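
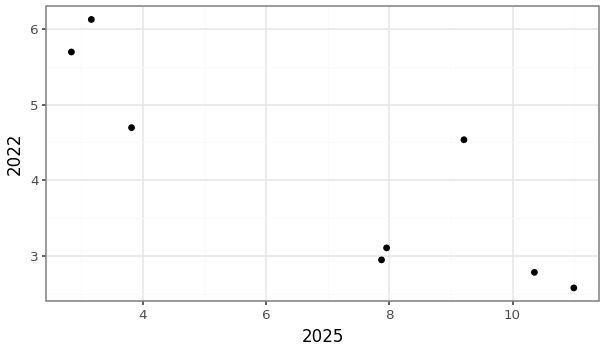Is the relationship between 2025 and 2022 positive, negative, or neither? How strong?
negative, strong

Points are negatively correlated; strong (|r| ≈ 0.9).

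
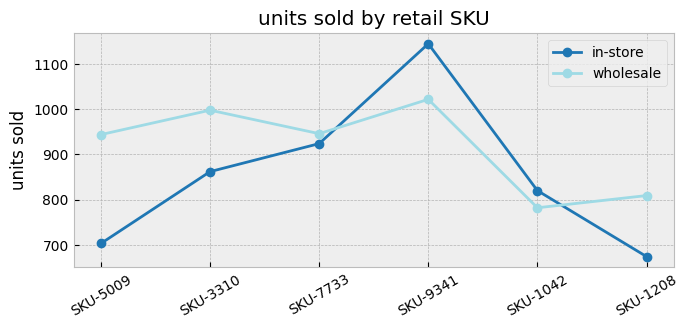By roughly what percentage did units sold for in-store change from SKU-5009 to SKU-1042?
SKU-5009 ≈ 700, SKU-1042 ≈ 800; (800 − 700) / 700 ≈ +14.3%.

≈ +14.3%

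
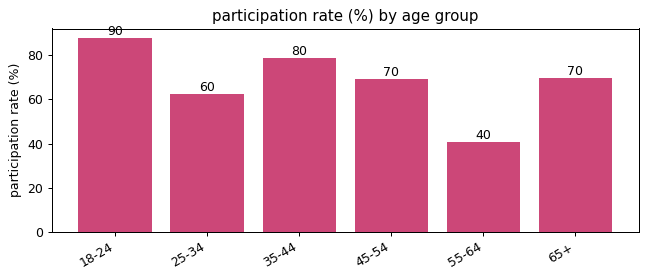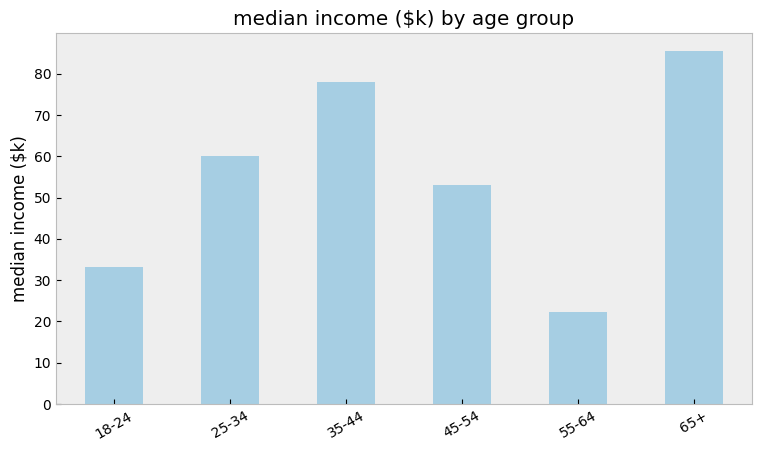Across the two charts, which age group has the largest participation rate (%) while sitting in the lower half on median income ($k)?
18-24

Chart 2 median median income ($k) ≈ 60; below-median age groups: 18-24, 45-54, 55-64. Among those, 18-24 has the highest participation rate (%) (≈ 90).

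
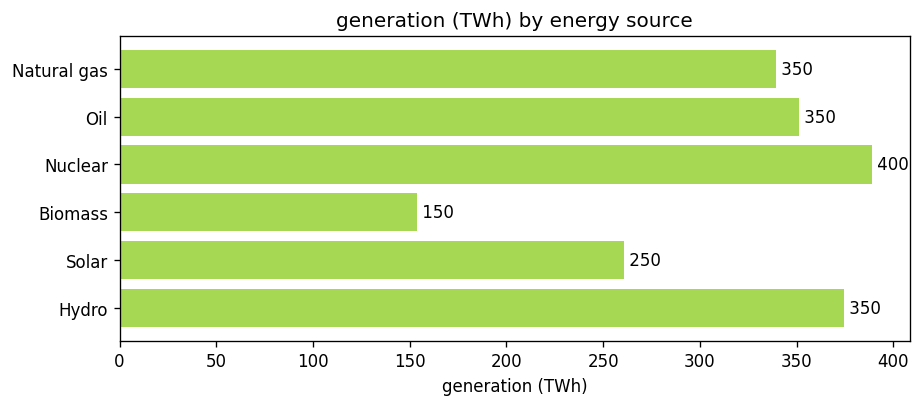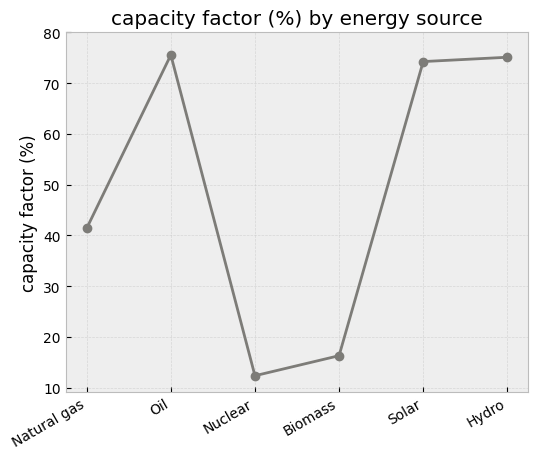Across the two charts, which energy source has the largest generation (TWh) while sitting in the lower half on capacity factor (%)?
Nuclear

Chart 2 median capacity factor (%) ≈ 60; below-median energy sources: Natural gas, Nuclear, Biomass. Among those, Nuclear has the highest generation (TWh) (≈ 400).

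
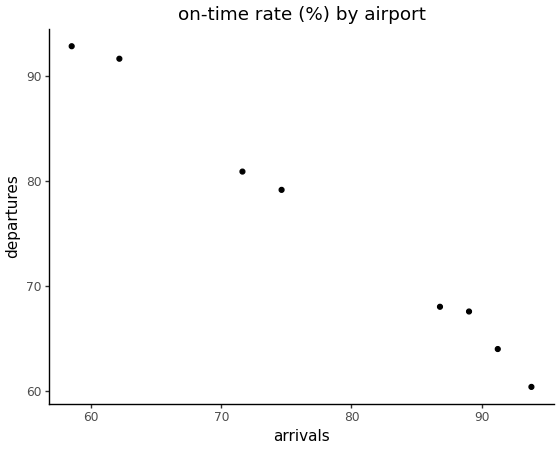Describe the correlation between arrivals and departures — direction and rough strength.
negative, strong

Points are negatively correlated; strong (|r| ≈ 1.0).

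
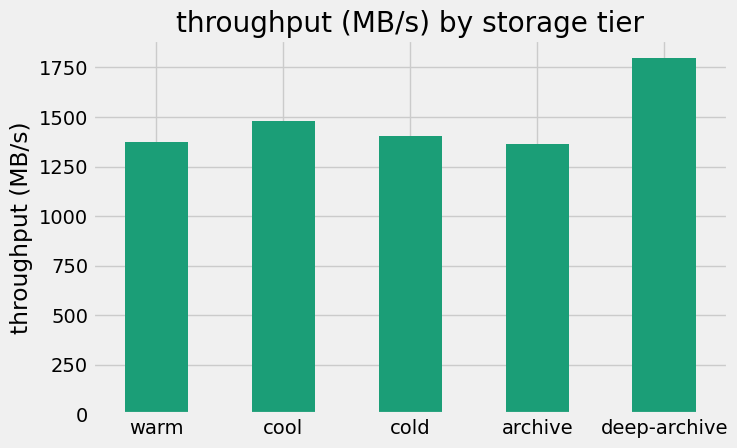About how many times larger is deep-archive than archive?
≈ 1.29×

deep-archive ≈ 1800, archive ≈ 1400; 1800/1400 ≈ 1.29.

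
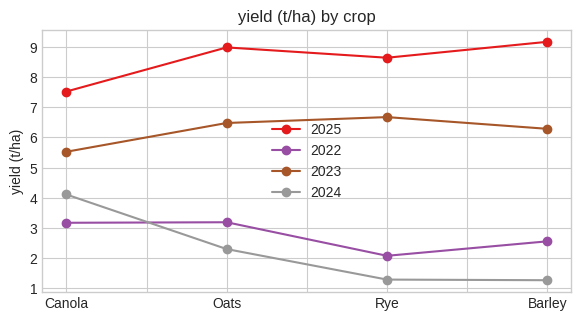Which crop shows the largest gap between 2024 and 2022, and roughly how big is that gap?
Barley, ≈ 2 t/ha

Barley: 2024 ≈ 1, 2022 ≈ 3 → gap ≈ 2. Next-largest (Canola) is only ≈ 1.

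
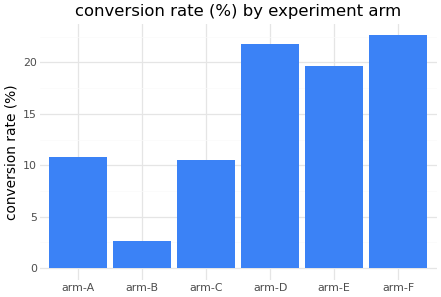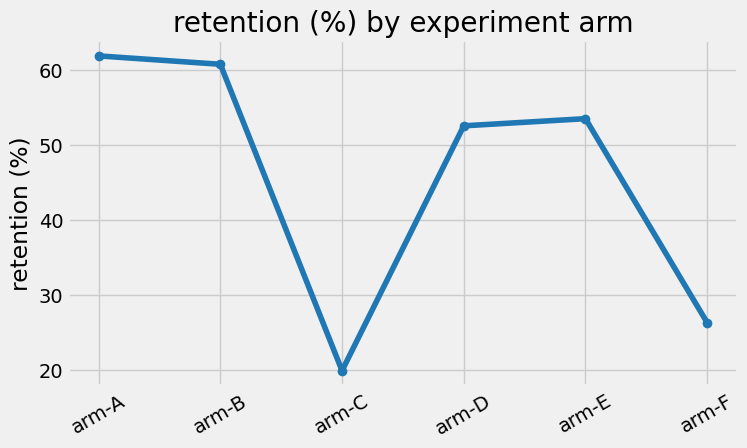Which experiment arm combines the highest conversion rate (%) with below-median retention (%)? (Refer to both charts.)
arm-F

Chart 2 median retention (%) ≈ 50; below-median experiment arms: arm-C, arm-D, arm-F. Among those, arm-F has the highest conversion rate (%) (≈ 25).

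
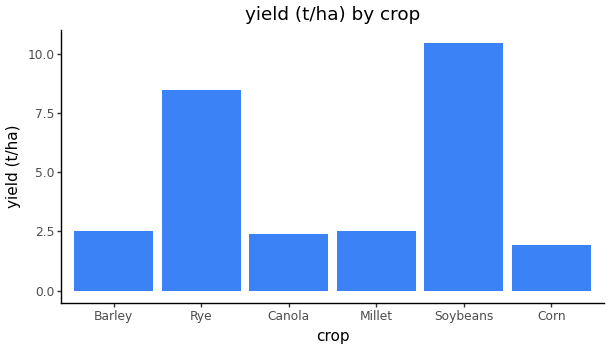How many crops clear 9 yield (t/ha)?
Above 9: Soybeans.

1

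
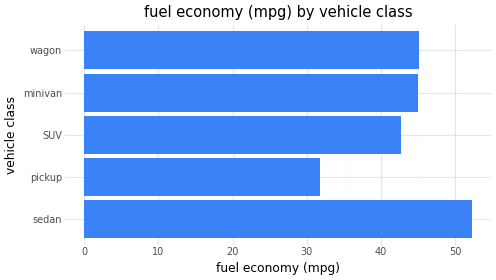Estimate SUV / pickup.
≈ 1.5×

SUV ≈ 45, pickup ≈ 30; 45/30 ≈ 1.5.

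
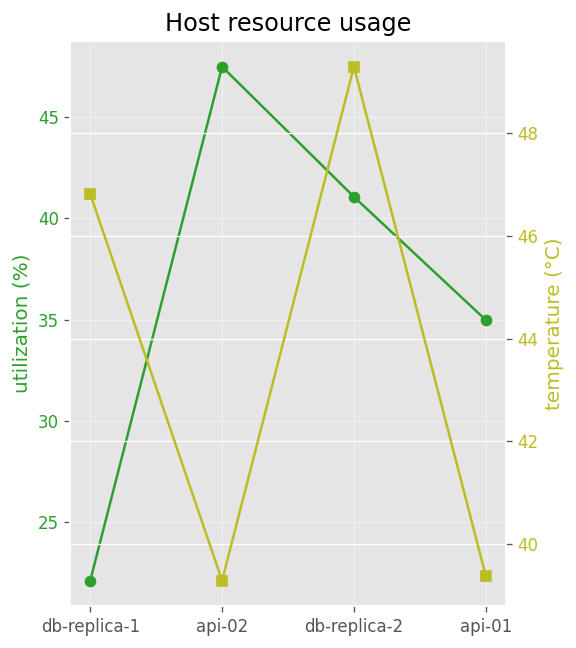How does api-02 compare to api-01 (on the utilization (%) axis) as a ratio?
api-02 ≈ 45, api-01 ≈ 35; 45/35 ≈ 1.29.

≈ 1.29×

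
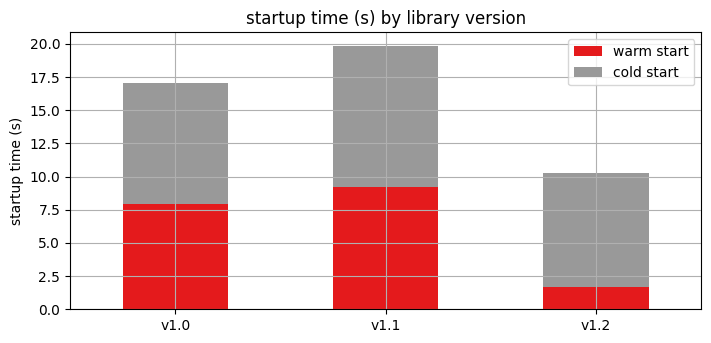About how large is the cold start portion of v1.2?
cold start top ≈ 10, bottom ≈ 2; segment ≈ 8.

≈ 8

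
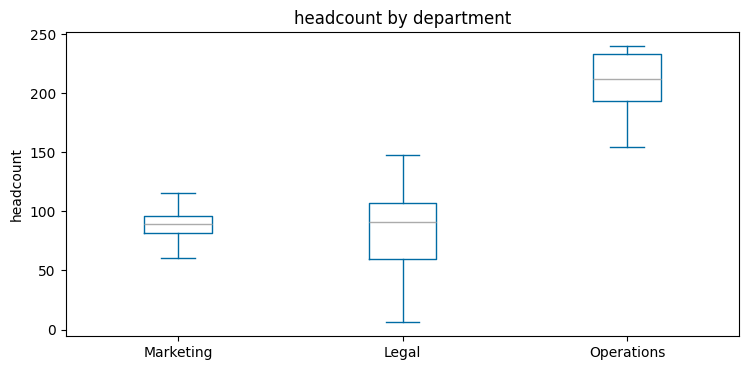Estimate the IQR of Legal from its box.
≈ 40

Q3 ≈ 100, Q1 ≈ 60; IQR ≈ 40.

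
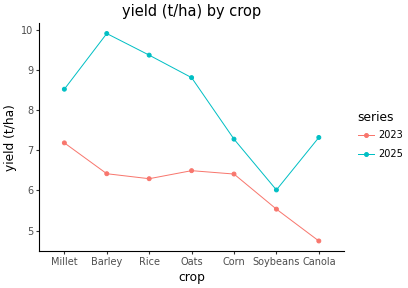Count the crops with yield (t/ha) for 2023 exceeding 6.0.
Above 6.0: Millet, Barley, Rice, Oats, Corn.

5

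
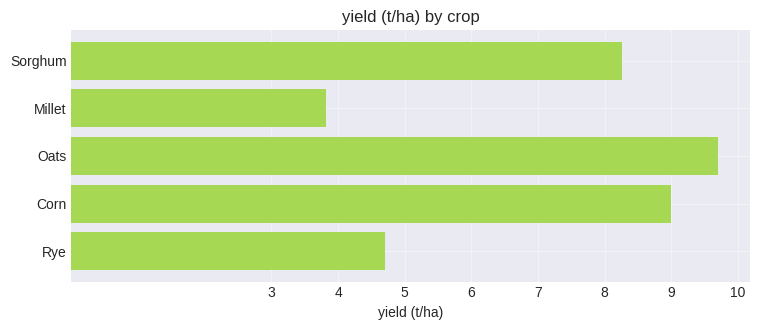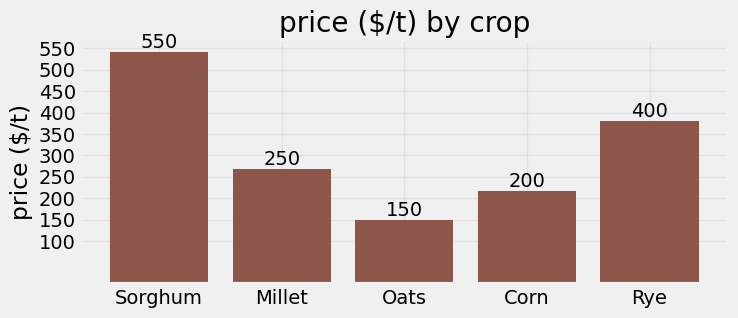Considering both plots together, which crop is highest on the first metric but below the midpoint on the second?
Chart 2 median price ($/t) ≈ 250; below-median crops: Oats, Corn. Among those, Oats has the highest yield (t/ha) (≈ 10).

Oats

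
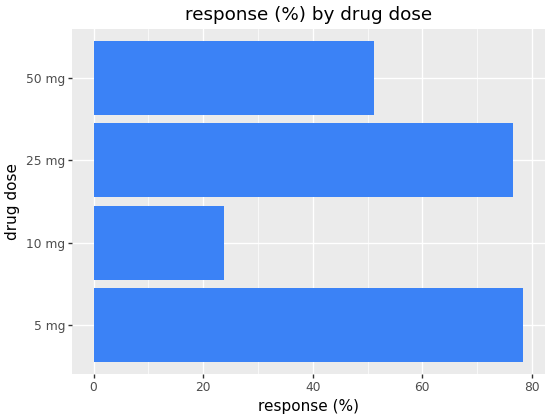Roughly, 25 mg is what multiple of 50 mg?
≈ 1.6×

25 mg ≈ 80, 50 mg ≈ 50; 80/50 ≈ 1.6.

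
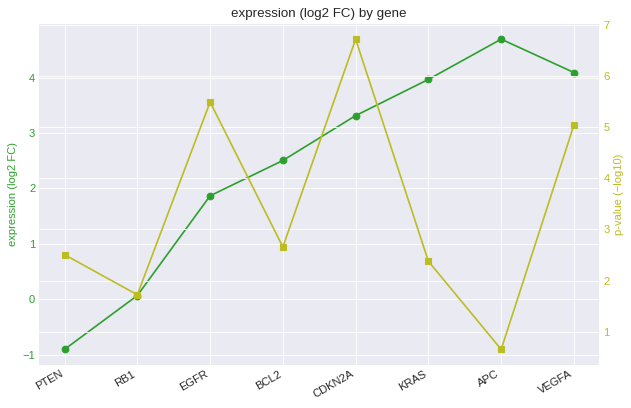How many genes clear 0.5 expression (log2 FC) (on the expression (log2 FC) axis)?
6

Above 0.5: EGFR, BCL2, CDKN2A, KRAS, APC, VEGFA.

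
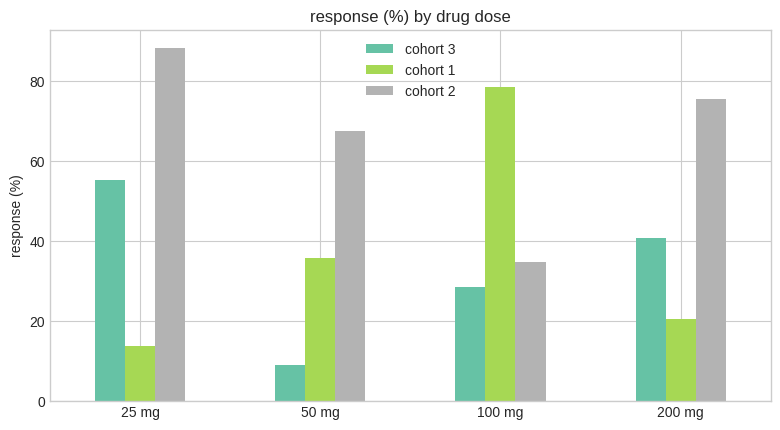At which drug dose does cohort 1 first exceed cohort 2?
100 mg

50 mg: cohort 1 ≈ 40 vs cohort 2 ≈ 70 (not yet); 100 mg: cohort 1 ≈ 80 vs cohort 2 ≈ 30 (first crossover).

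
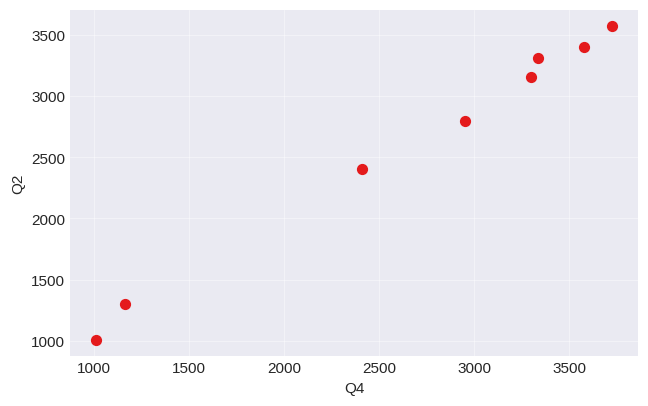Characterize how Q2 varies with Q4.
Points are positively correlated; strong (|r| ≈ 1.0).

positive, strong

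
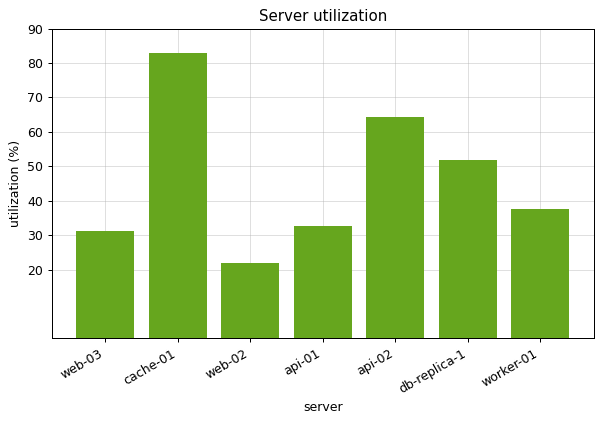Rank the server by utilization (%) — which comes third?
Top 4: cache-01 ≈ 80, api-02 ≈ 60, db-replica-1 ≈ 50, worker-01 ≈ 40.

db-replica-1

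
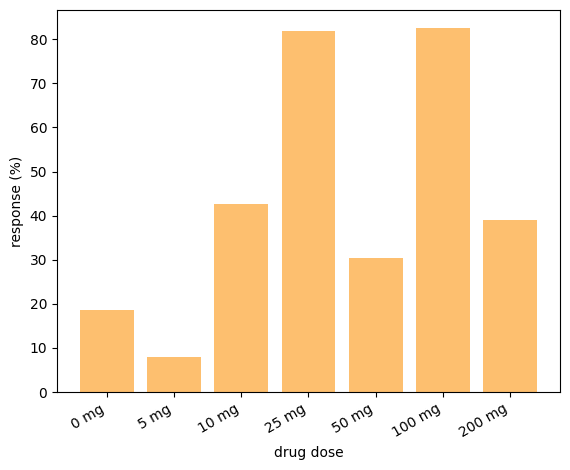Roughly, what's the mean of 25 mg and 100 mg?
(80 + 80) / 2 ≈ 80.

≈ 80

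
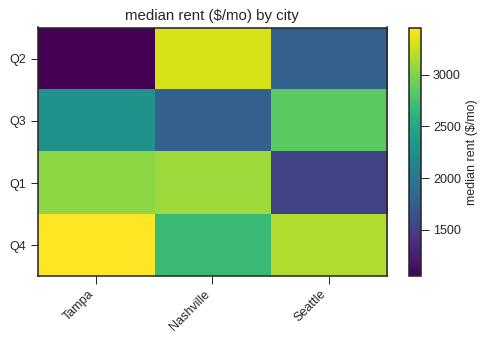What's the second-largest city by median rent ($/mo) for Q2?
Top 3 for Q2: Nashville ≈ 3500, Seattle ≈ 2000, Tampa ≈ 1000.

Seattle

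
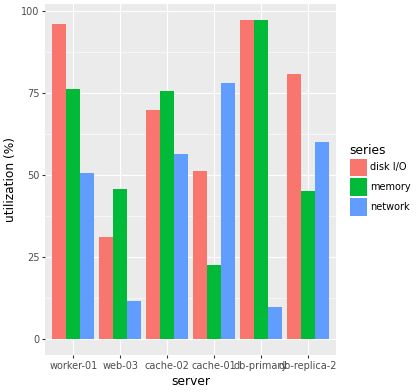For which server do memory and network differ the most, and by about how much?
db-primary, ≈ 90 %

db-primary: memory ≈ 100, network ≈ 10 → gap ≈ 90. Next-largest (cache-01) is only ≈ 60.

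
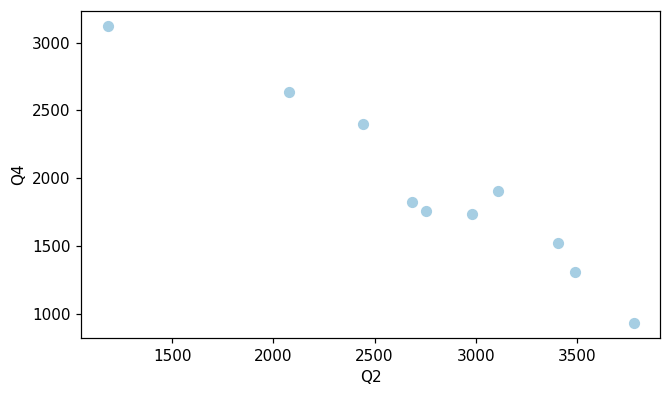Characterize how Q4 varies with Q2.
negative, strong

Points are negatively correlated; strong (|r| ≈ 1.0).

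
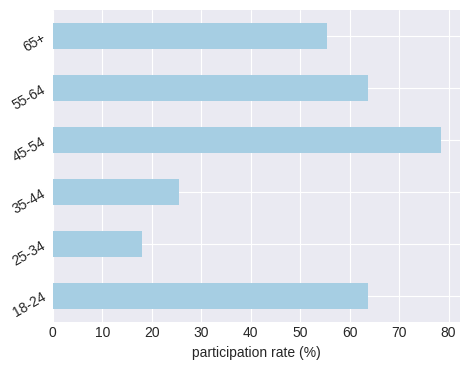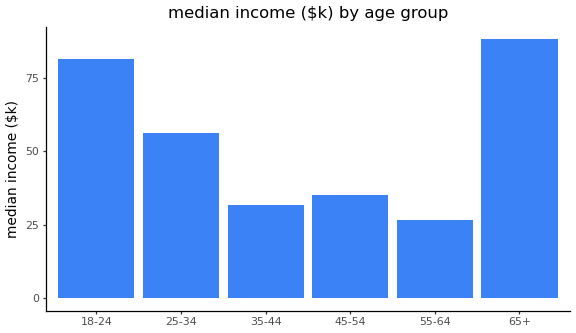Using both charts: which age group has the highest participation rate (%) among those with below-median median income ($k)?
45-54

Chart 2 median median income ($k) ≈ 50; below-median age groups: 35-44, 45-54, 55-64. Among those, 45-54 has the highest participation rate (%) (≈ 80).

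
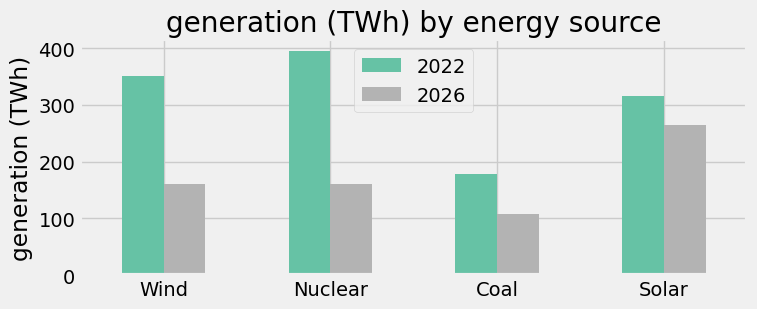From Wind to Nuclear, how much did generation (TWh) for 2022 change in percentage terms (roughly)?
Wind ≈ 350, Nuclear ≈ 400; (400 − 350) / 350 ≈ +14.3%.

≈ +14.3%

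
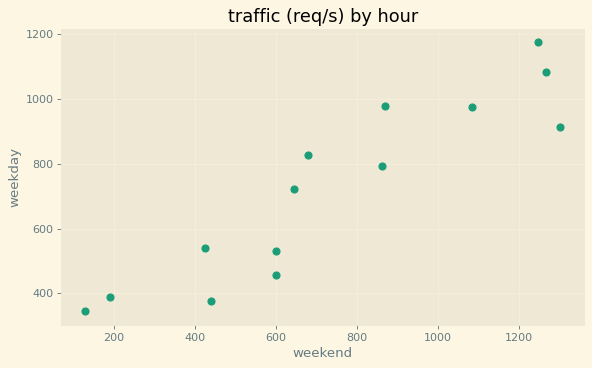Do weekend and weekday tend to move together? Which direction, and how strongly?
Points are positively correlated; strong (|r| ≈ 0.9).

positive, strong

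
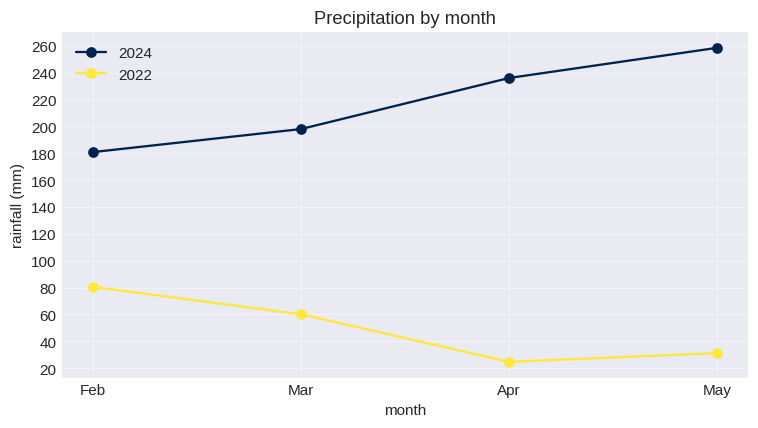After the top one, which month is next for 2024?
Apr

Top 3 for 2024: May ≈ 260, Apr ≈ 240, Mar ≈ 200.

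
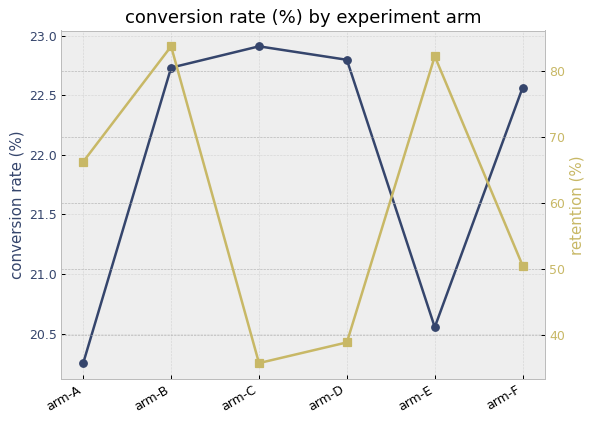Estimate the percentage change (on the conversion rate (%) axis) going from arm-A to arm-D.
≈ +12.2%

arm-A ≈ 20.5, arm-D ≈ 23.0; (23.0 − 20.5) / 20.5 ≈ +12.2%.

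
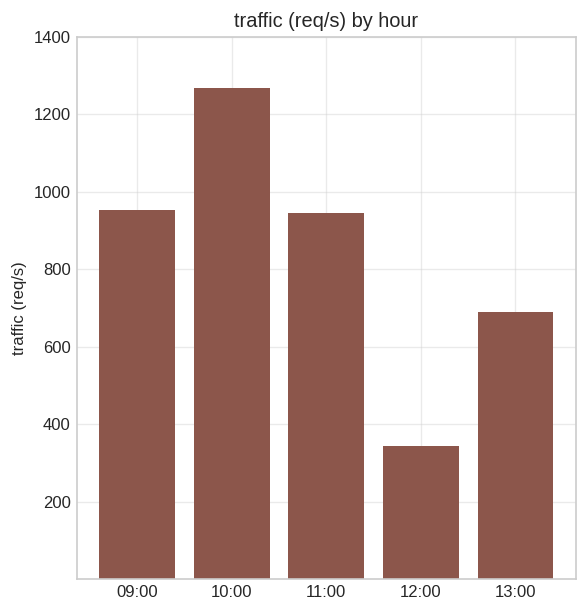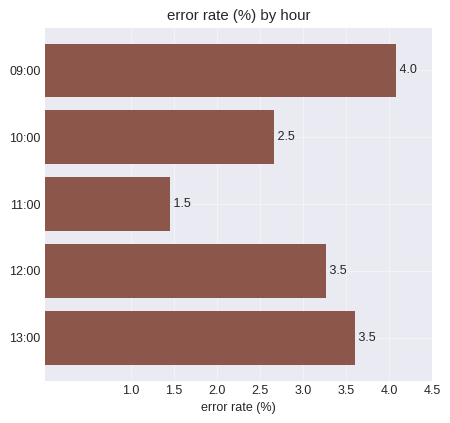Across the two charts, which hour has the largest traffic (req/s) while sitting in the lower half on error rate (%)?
Chart 2 median error rate (%) ≈ 3.5; below-median hours: 10:00, 11:00. Among those, 10:00 has the highest traffic (req/s) (≈ 1200).

10:00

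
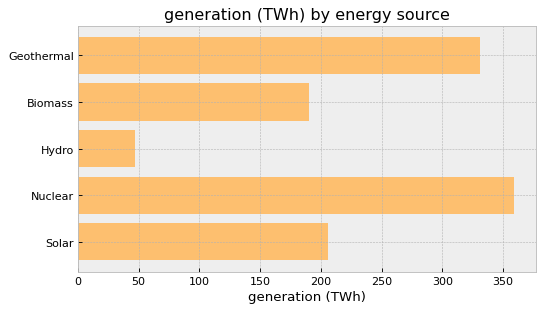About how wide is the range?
Max Nuclear ≈ 350, min Hydro ≈ 50; range ≈ 300.

≈ 300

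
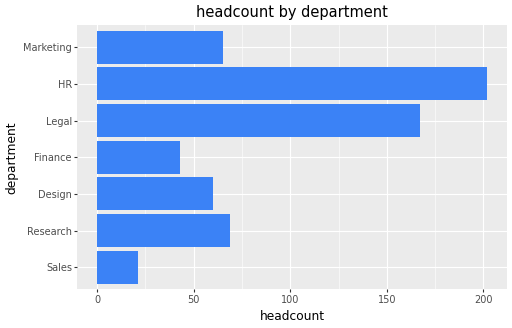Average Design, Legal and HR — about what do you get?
≈ 140

(60 + 160 + 200) / 3 ≈ 140.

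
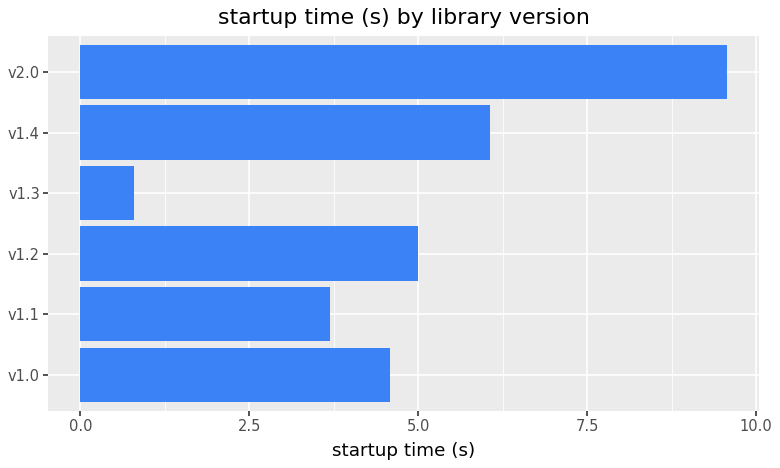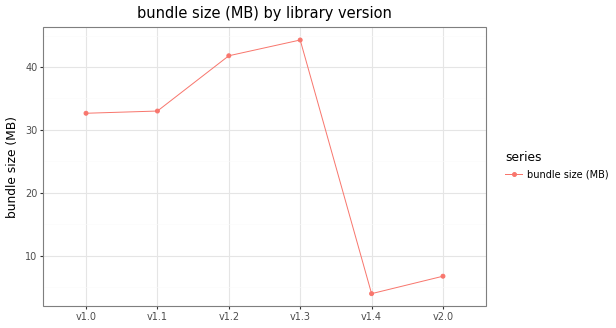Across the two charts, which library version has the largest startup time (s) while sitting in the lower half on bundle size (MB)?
v2.0

Chart 2 median bundle size (MB) ≈ 35; below-median library versions: v1.0, v1.4, v2.0. Among those, v2.0 has the highest startup time (s) (≈ 10).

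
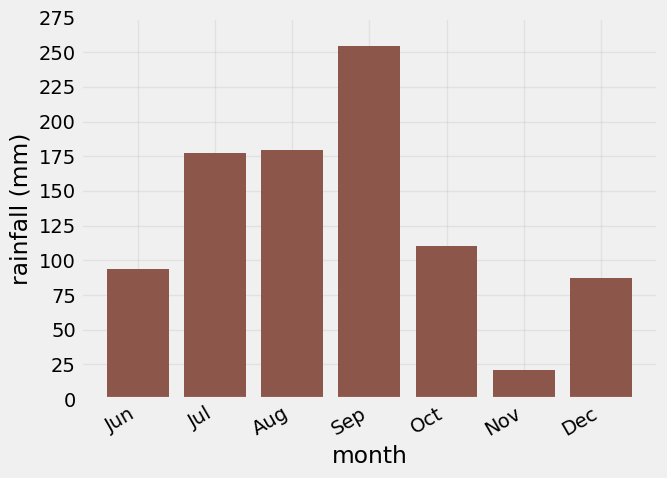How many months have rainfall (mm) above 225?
1

Above 225: Sep.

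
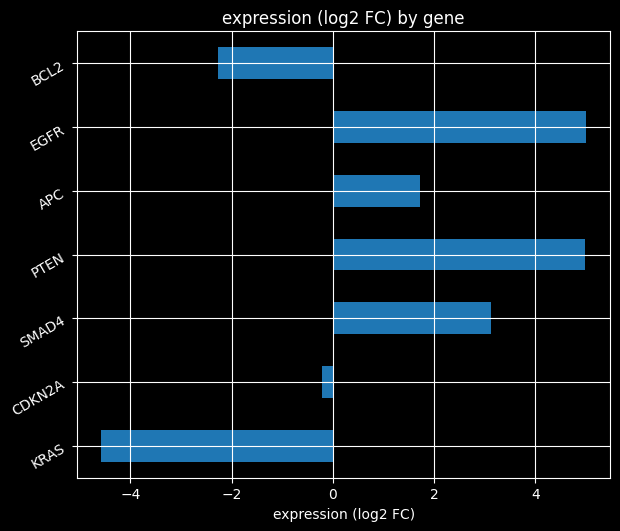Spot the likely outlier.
KRAS

KRAS ≈ -5; the rest sit between ≈ -2 and ≈ 5.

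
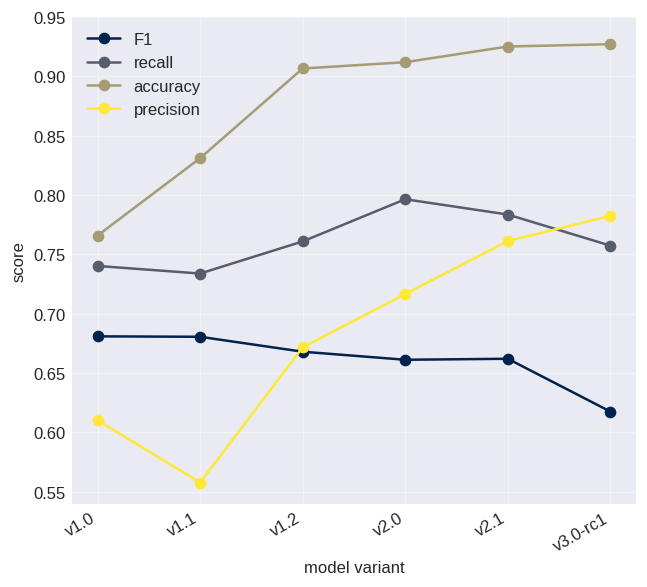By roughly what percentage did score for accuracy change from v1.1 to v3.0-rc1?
≈ +11.8%

v1.1 ≈ 0.85, v3.0-rc1 ≈ 0.95; (0.95 − 0.85) / 0.85 ≈ +11.8%.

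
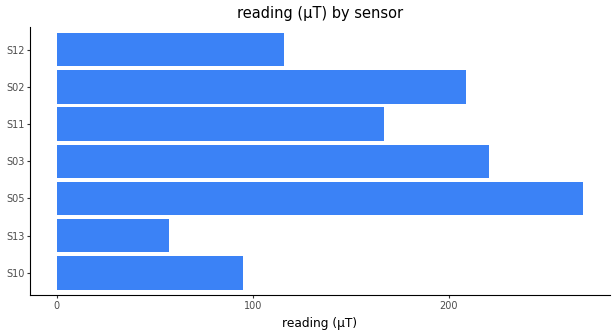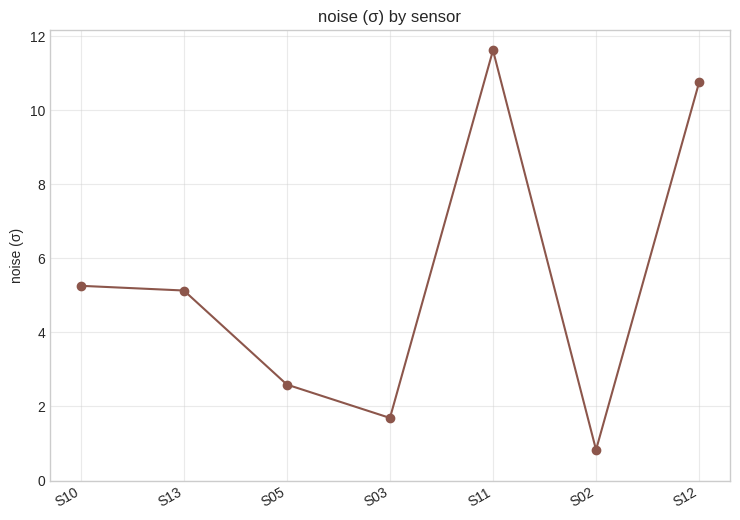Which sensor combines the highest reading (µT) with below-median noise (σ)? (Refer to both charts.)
Chart 2 median noise (σ) ≈ 6; below-median sensors: S05, S03, S02. Among those, S05 has the highest reading (µT) (≈ 275).

S05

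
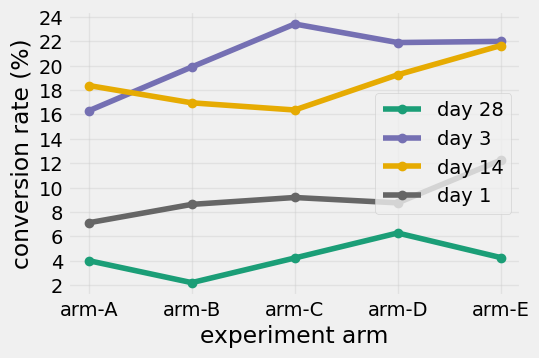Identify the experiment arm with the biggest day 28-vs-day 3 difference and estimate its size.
arm-C, ≈ 20 %

arm-C: day 28 ≈ 4, day 3 ≈ 24 → gap ≈ 20. Next-largest (arm-E) is only ≈ 18.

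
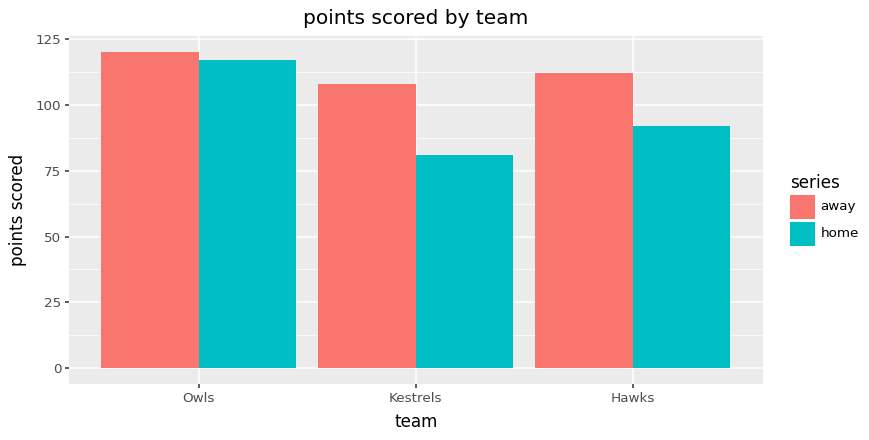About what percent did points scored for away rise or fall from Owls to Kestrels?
Owls ≈ 120, Kestrels ≈ 110; (110 − 120) / 120 ≈ -8.3%.

≈ -8.3%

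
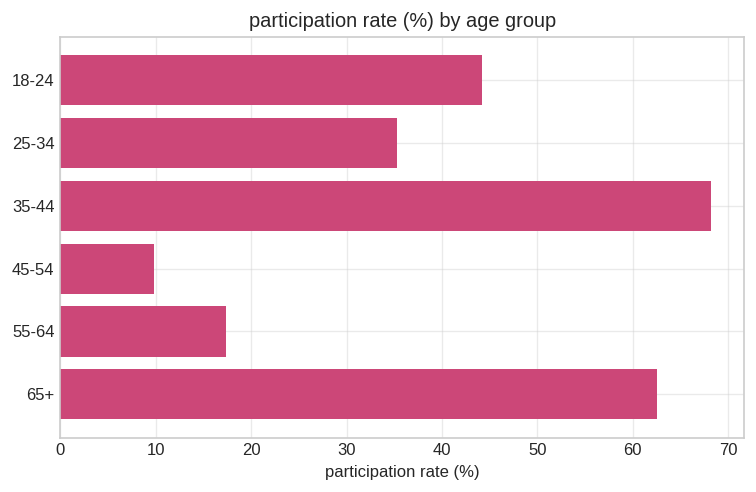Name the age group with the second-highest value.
65+

Top 3: 35-44 ≈ 70, 65+ ≈ 60, 18-24 ≈ 40.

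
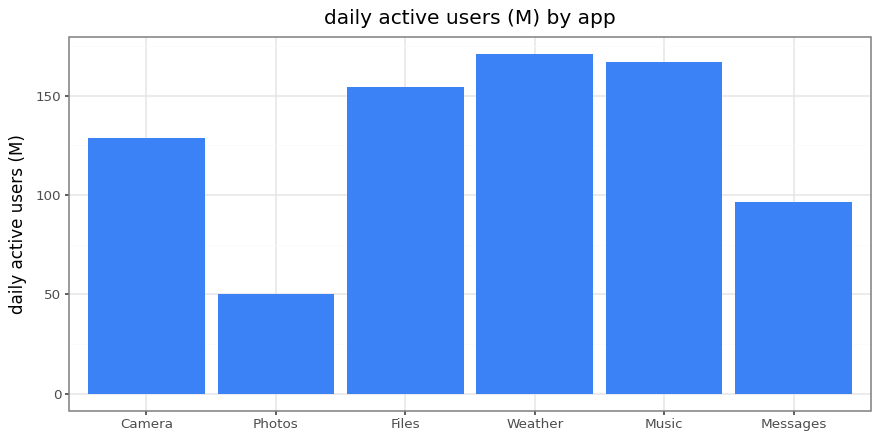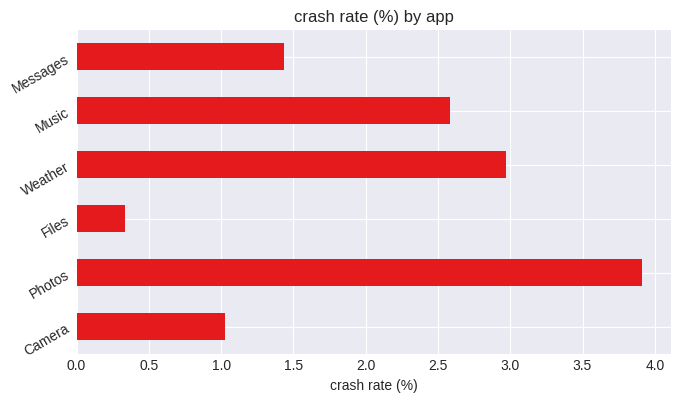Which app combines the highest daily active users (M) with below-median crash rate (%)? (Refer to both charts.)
Chart 2 median crash rate (%) ≈ 2; below-median apps: Camera, Files, Messages. Among those, Files has the highest daily active users (M) (≈ 160).

Files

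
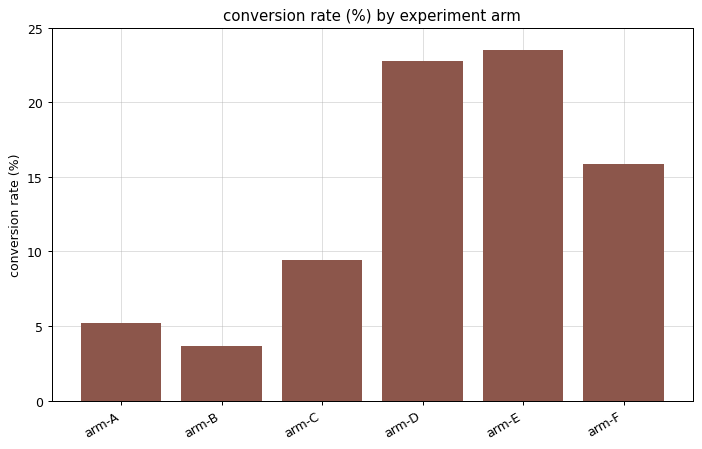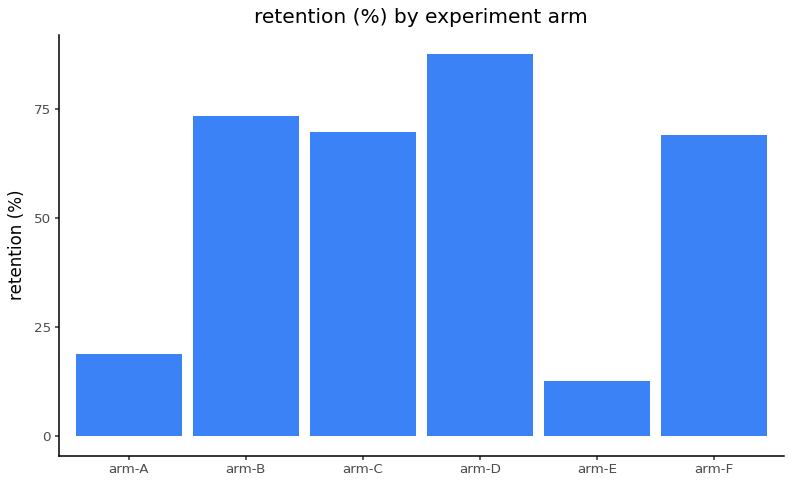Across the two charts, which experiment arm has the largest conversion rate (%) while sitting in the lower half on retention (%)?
arm-E

Chart 2 median retention (%) ≈ 70; below-median experiment arms: arm-A, arm-E, arm-F. Among those, arm-E has the highest conversion rate (%) (≈ 25).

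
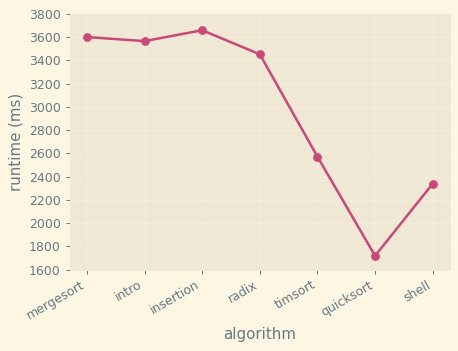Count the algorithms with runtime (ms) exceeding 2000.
Above 2000: mergesort, intro, insertion, radix, timsort, shell.

6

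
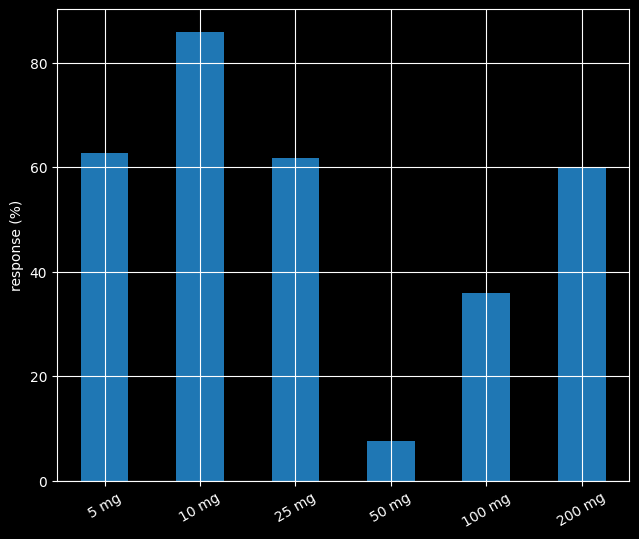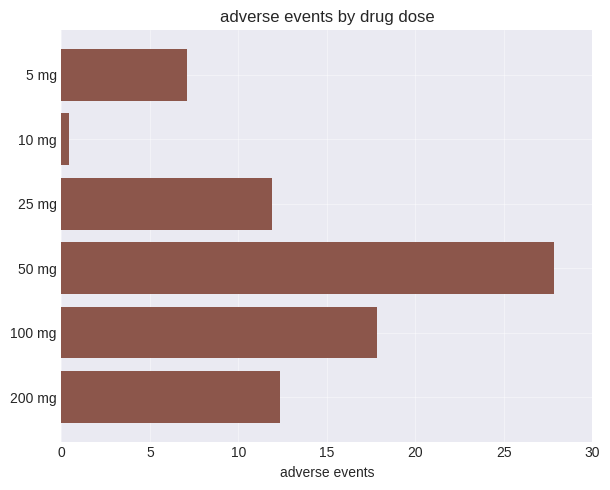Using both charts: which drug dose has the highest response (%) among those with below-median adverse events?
Chart 2 median adverse events ≈ 10; below-median drug doses: 5 mg, 10 mg, 25 mg. Among those, 10 mg has the highest response (%) (≈ 90).

10 mg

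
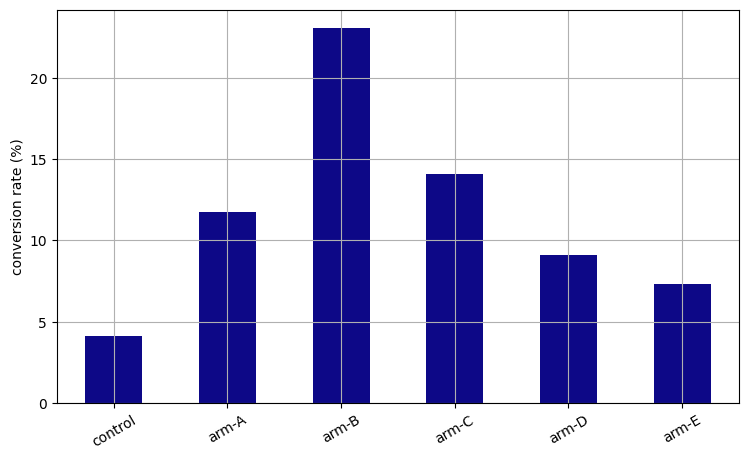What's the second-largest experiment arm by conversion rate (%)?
arm-C

Top 3: arm-B ≈ 24, arm-C ≈ 14, arm-A ≈ 12.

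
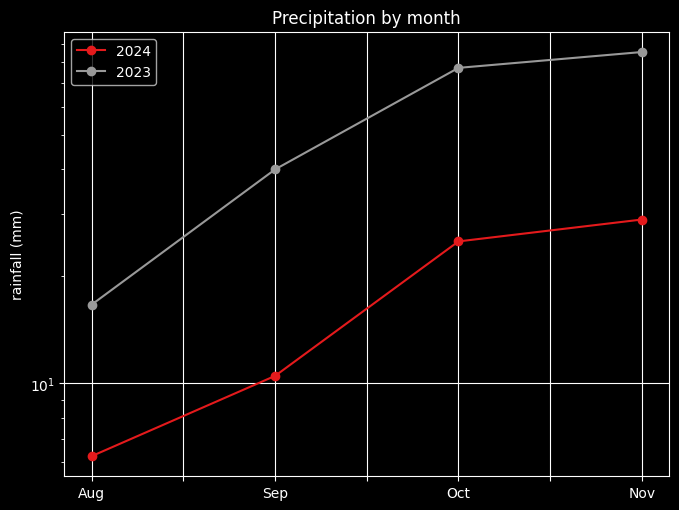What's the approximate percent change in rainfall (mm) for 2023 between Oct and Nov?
Oct ≈ 80, Nov ≈ 90; (90 − 80) / 80 ≈ +12.5%.

≈ +12.5%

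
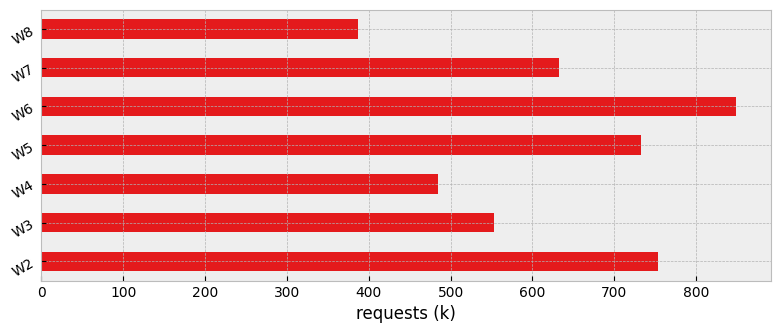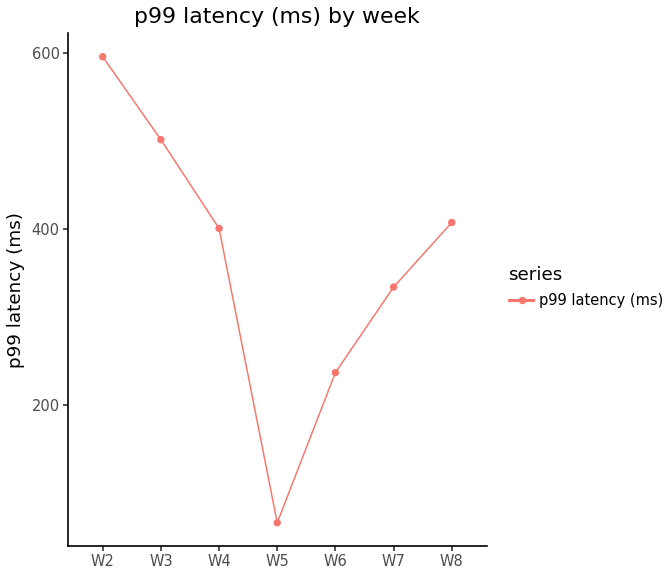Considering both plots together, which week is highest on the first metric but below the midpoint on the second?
W6

Chart 2 median p99 latency (ms) ≈ 400; below-median weeks: W5, W6, W7. Among those, W6 has the highest requests (k) (≈ 800).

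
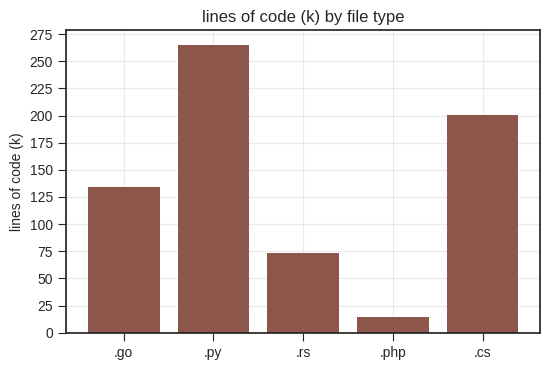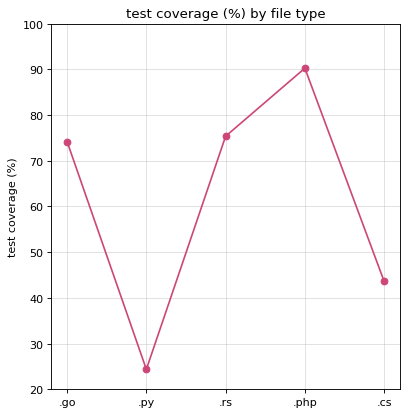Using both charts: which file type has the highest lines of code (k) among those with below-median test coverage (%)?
.py

Chart 2 median test coverage (%) ≈ 70; below-median file types: .py, .cs. Among those, .py has the highest lines of code (k) (≈ 275).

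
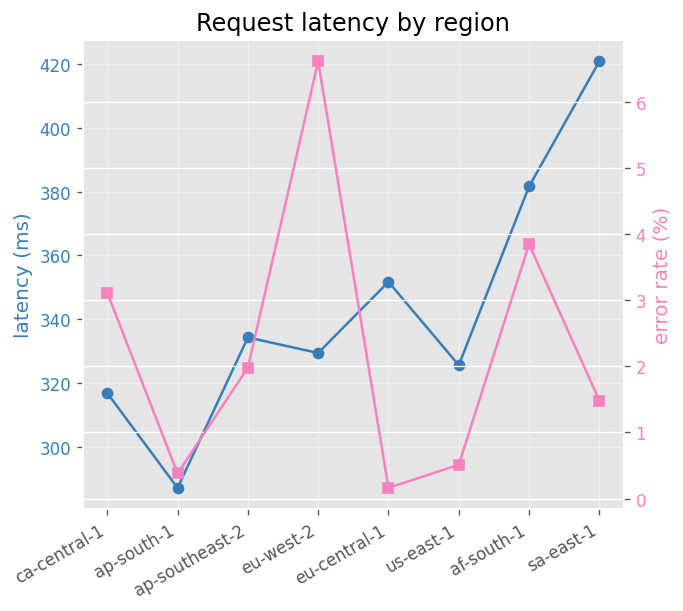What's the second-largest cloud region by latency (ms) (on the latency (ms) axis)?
af-south-1

Top 3 (on the latency (ms) axis): sa-east-1 ≈ 420, af-south-1 ≈ 380, eu-central-1 ≈ 360.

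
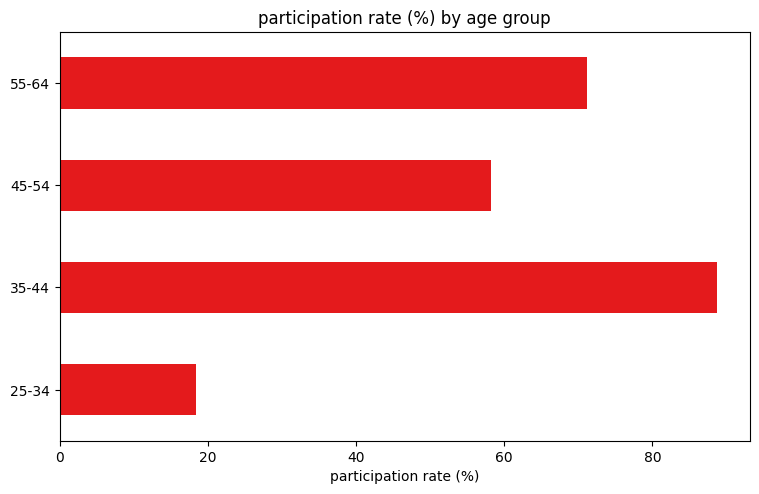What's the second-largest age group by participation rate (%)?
55-64

Top 3: 35-44 ≈ 90, 55-64 ≈ 70, 45-54 ≈ 60.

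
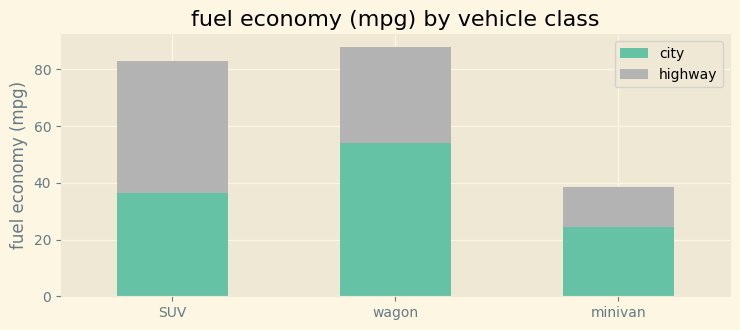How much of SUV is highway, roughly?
highway top ≈ 80, bottom ≈ 40; segment ≈ 40.

≈ 40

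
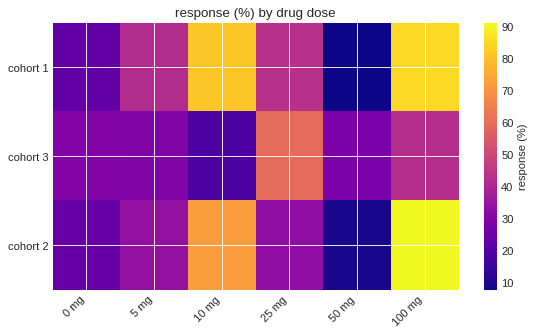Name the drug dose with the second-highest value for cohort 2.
Top 3 for cohort 2: 100 mg ≈ 90, 10 mg ≈ 70, 5 mg ≈ 30.

10 mg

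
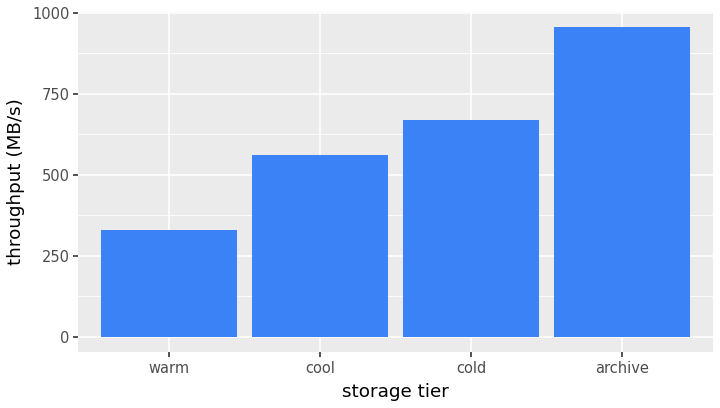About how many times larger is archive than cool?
archive ≈ 1000, cool ≈ 600; 1000/600 ≈ 1.67.

≈ 1.67×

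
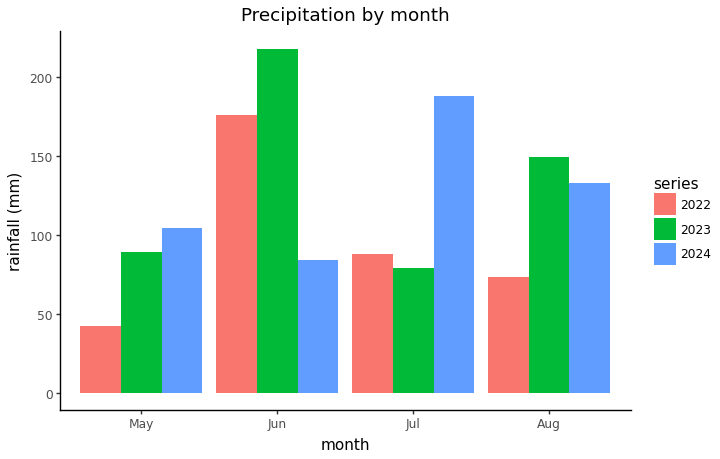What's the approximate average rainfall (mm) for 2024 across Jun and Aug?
(80 + 140) / 2 ≈ 110.

≈ 110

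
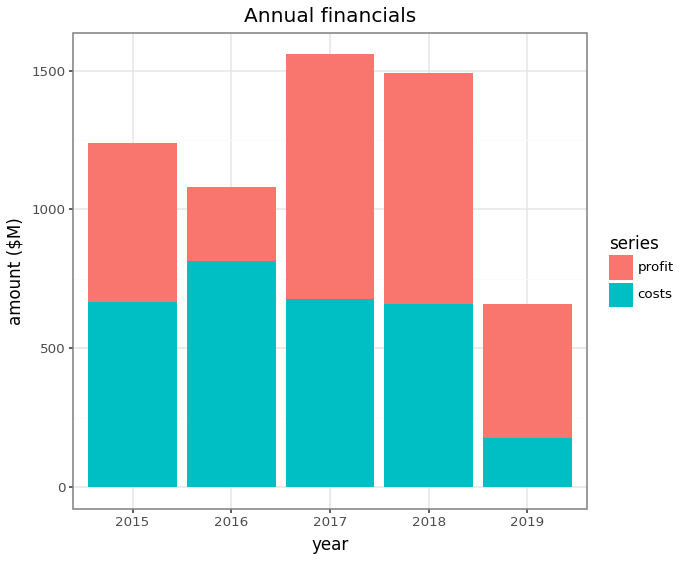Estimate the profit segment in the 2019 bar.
≈ 400

profit top ≈ 600, bottom ≈ 200; segment ≈ 400.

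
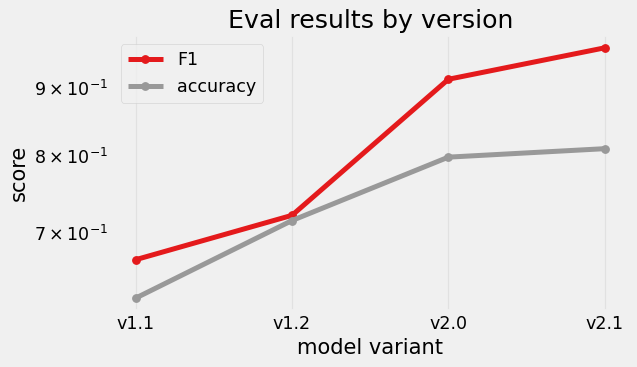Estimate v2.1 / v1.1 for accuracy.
v2.1 ≈ 0.80, v1.1 ≈ 0.65; 0.80/0.65 ≈ 1.23.

≈ 1.23×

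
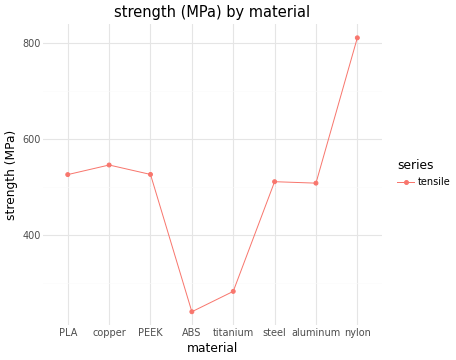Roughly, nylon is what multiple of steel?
nylon ≈ 800, steel ≈ 500; 800/500 ≈ 1.6.

≈ 1.6×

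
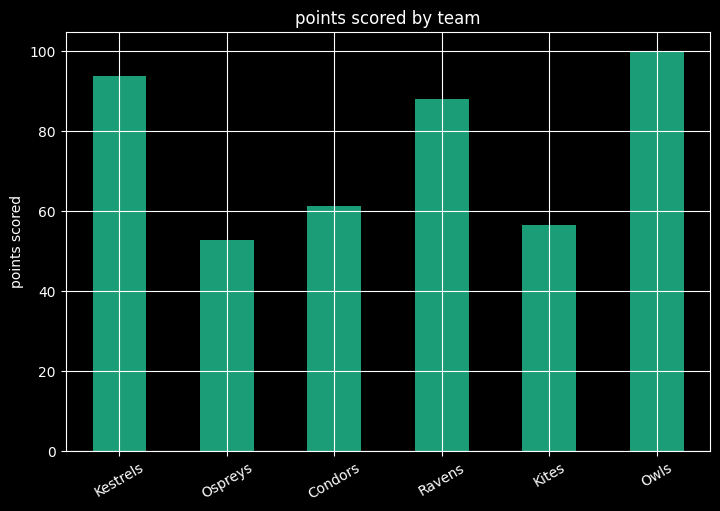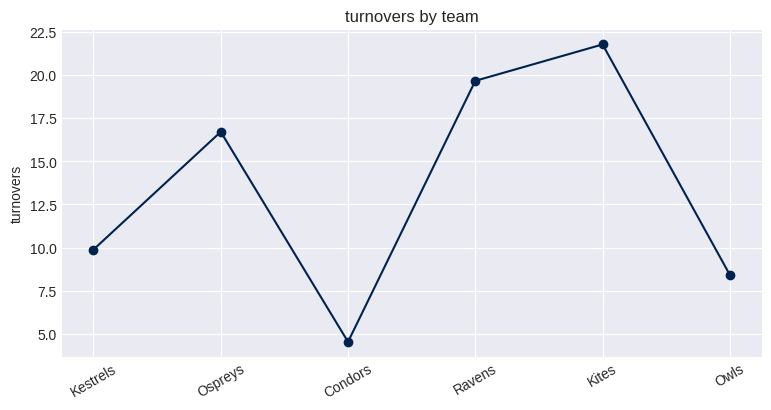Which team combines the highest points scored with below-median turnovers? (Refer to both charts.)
Owls

Chart 2 median turnovers ≈ 14; below-median teams: Kestrels, Condors, Owls. Among those, Owls has the highest points scored (≈ 100).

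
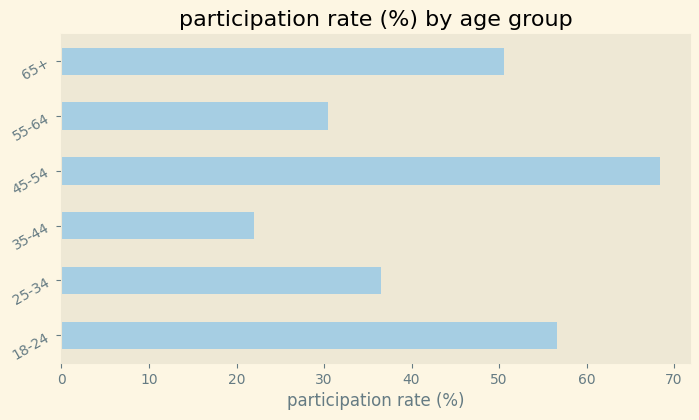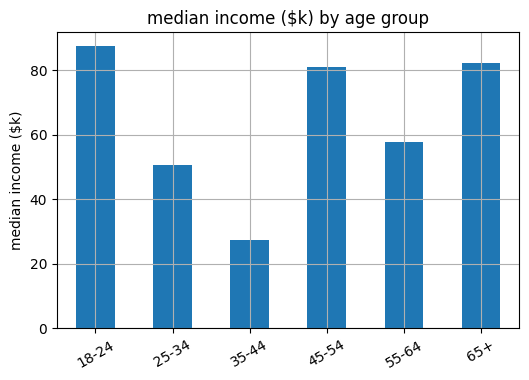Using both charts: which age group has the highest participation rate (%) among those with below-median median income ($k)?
25-34

Chart 2 median median income ($k) ≈ 70; below-median age groups: 25-34, 35-44, 55-64. Among those, 25-34 has the highest participation rate (%) (≈ 40).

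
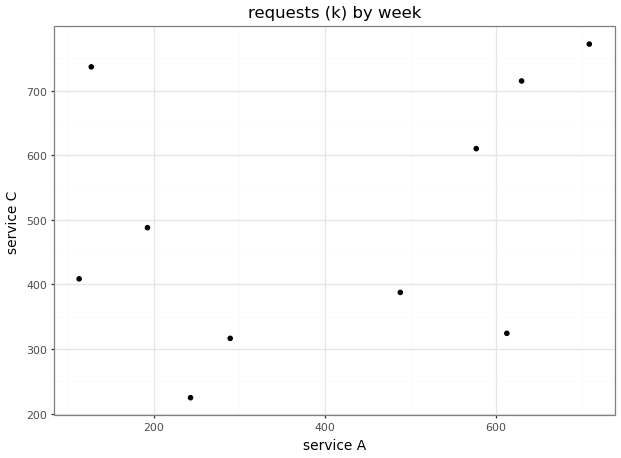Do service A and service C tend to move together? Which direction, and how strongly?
positive, weak

Points are positively correlated; weak (|r| ≈ 0.3).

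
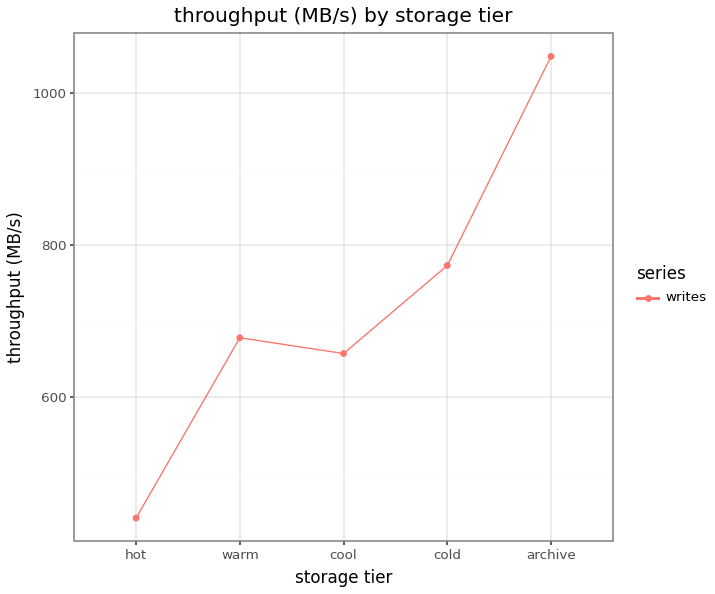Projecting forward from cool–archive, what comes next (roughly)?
Last three: 700, 800, 1000 → slope ≈ 150/step → next ≈ 1150.

≈ 1150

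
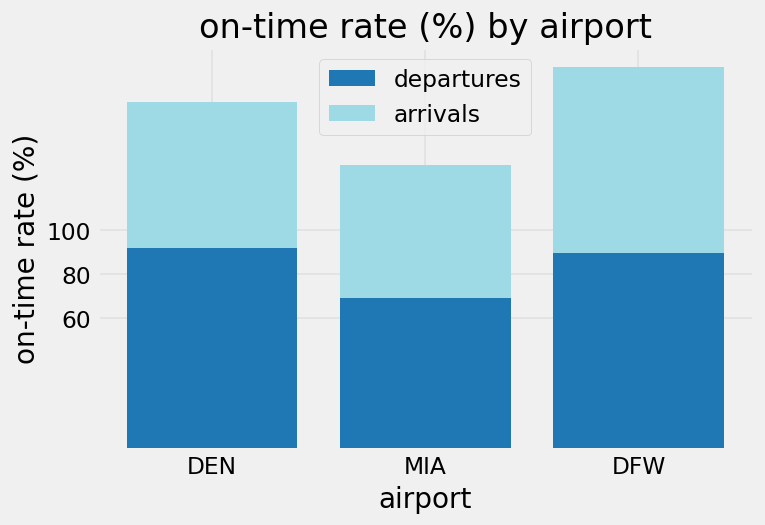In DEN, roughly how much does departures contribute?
departures top ≈ 100, bottom ≈ 0; segment ≈ 100.

≈ 100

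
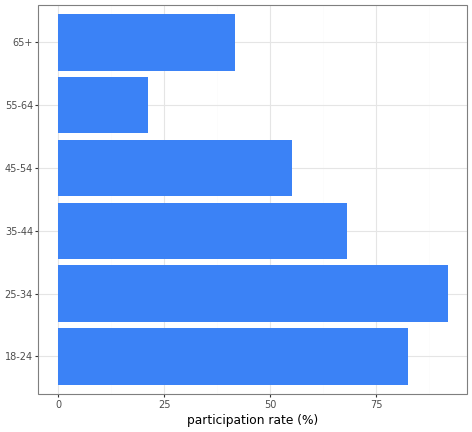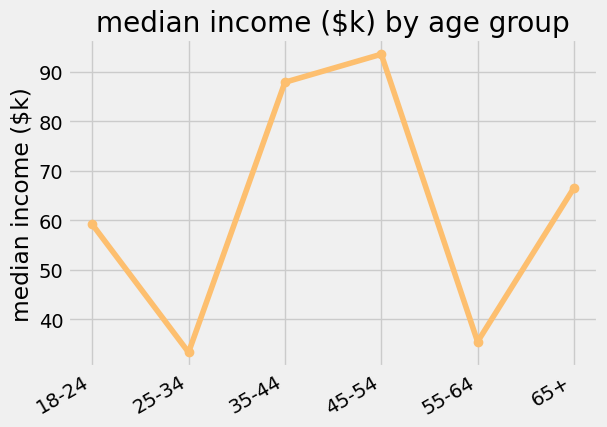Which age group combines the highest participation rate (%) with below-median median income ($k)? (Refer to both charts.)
Chart 2 median median income ($k) ≈ 60; below-median age groups: 18-24, 25-34, 55-64. Among those, 25-34 has the highest participation rate (%) (≈ 90).

25-34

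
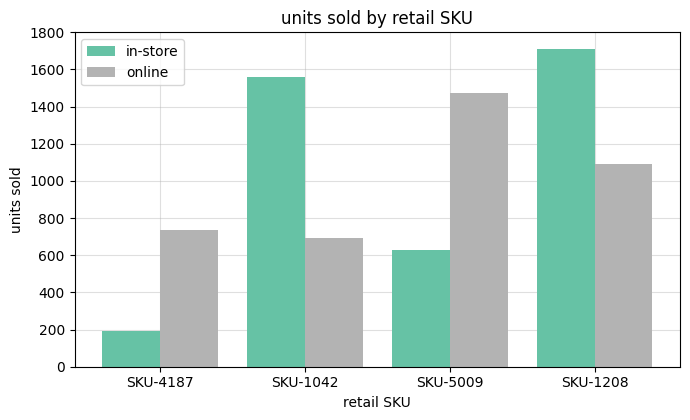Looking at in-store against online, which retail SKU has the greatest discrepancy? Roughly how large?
SKU-1042, ≈ 1000

SKU-1042: in-store ≈ 1600, online ≈ 600 → gap ≈ 1000. Next-largest (SKU-5009) is only ≈ 800.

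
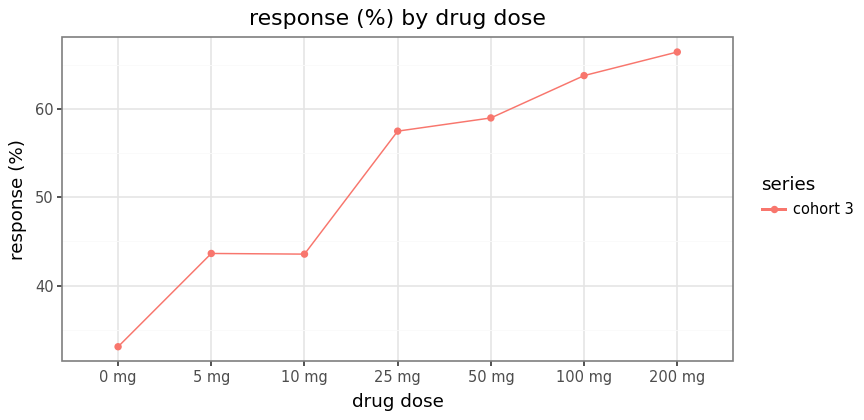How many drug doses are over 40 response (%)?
6

Above 40: 5 mg, 10 mg, 25 mg, 50 mg, 100 mg, 200 mg.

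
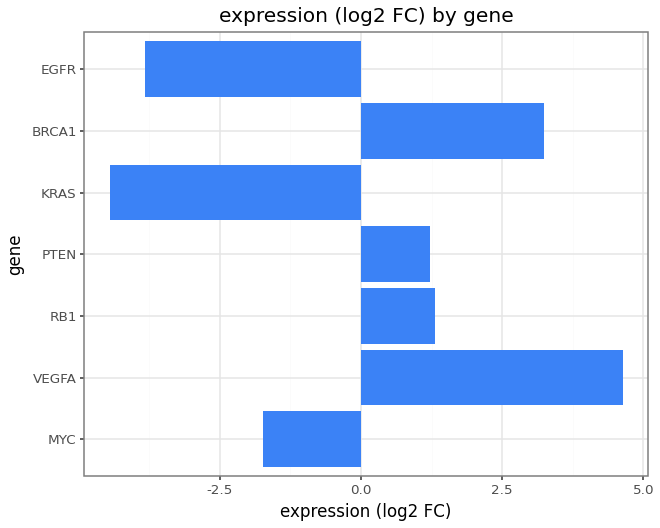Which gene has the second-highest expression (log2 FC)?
BRCA1

Top 3: VEGFA ≈ 5, BRCA1 ≈ 3, RB1 ≈ 1.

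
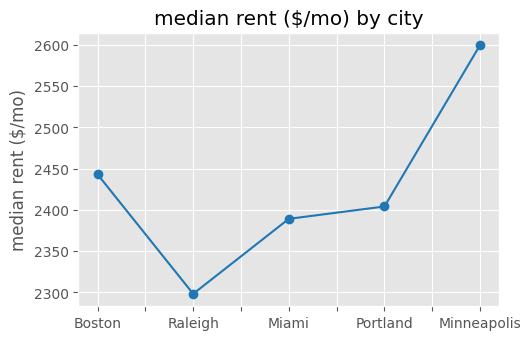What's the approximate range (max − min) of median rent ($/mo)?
Max Minneapolis ≈ 2600, min Raleigh ≈ 2300; range ≈ 300.

≈ 300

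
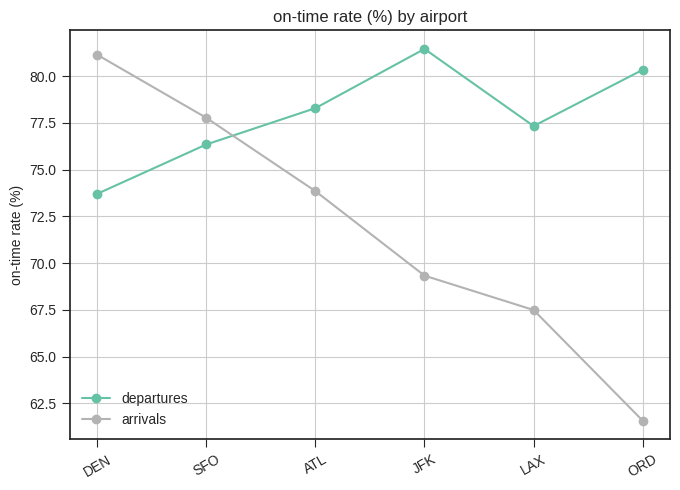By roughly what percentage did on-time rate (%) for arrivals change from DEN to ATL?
≈ -9.8%

DEN ≈ 82, ATL ≈ 74; (74 − 82) / 82 ≈ -9.8%.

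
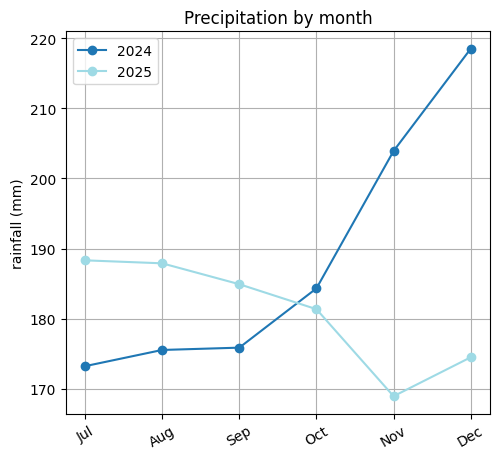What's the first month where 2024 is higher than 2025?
Oct

Sep: 2024 ≈ 175 vs 2025 ≈ 185 (not yet); Oct: 2024 ≈ 185 vs 2025 ≈ 180 (first crossover).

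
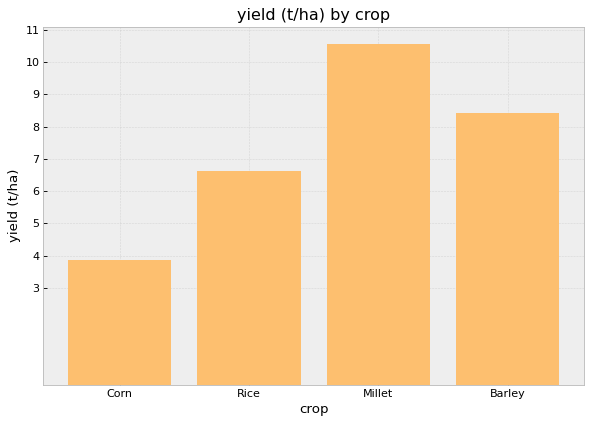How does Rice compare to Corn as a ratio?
≈ 1.75×

Rice ≈ 7, Corn ≈ 4; 7/4 ≈ 1.75.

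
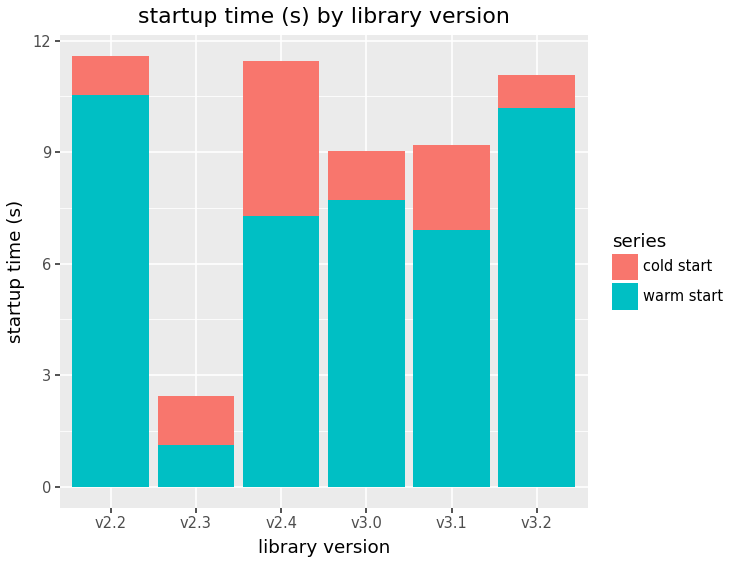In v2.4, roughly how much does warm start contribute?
≈ 7

warm start top ≈ 7, bottom ≈ 0; segment ≈ 7.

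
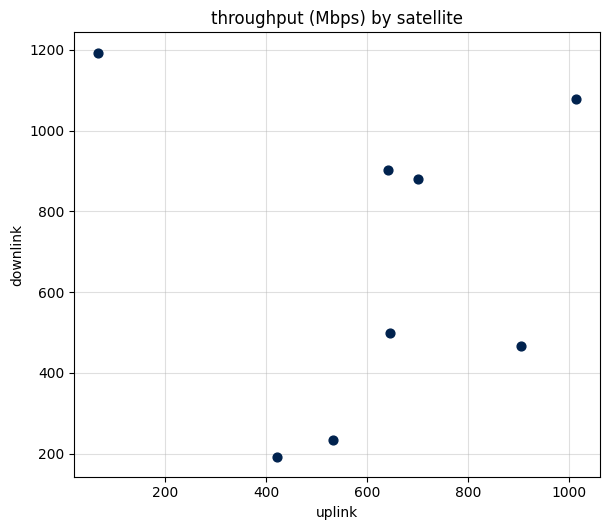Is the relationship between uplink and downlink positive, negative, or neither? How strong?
Points are roughly uncorrelated; weak (|r| ≈ 0.0).

no clear correlation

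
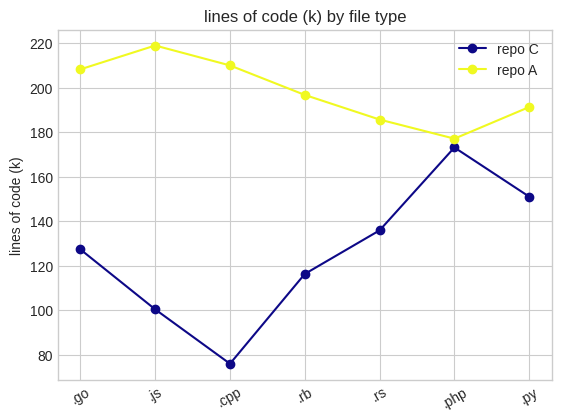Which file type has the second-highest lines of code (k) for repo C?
.py

Top 3 for repo C: .php ≈ 180, .py ≈ 160, .rs ≈ 140.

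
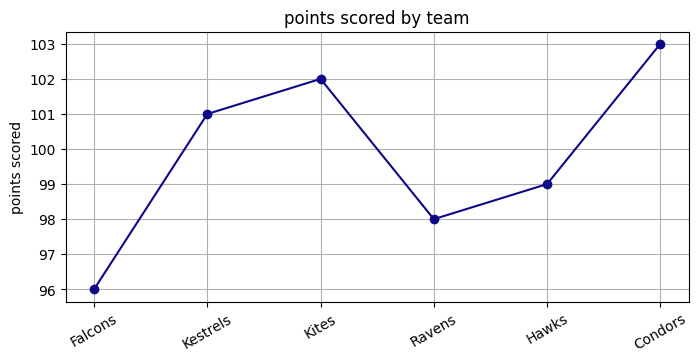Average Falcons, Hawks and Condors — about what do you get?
≈ 99

(96 + 99 + 103) / 3 ≈ 99.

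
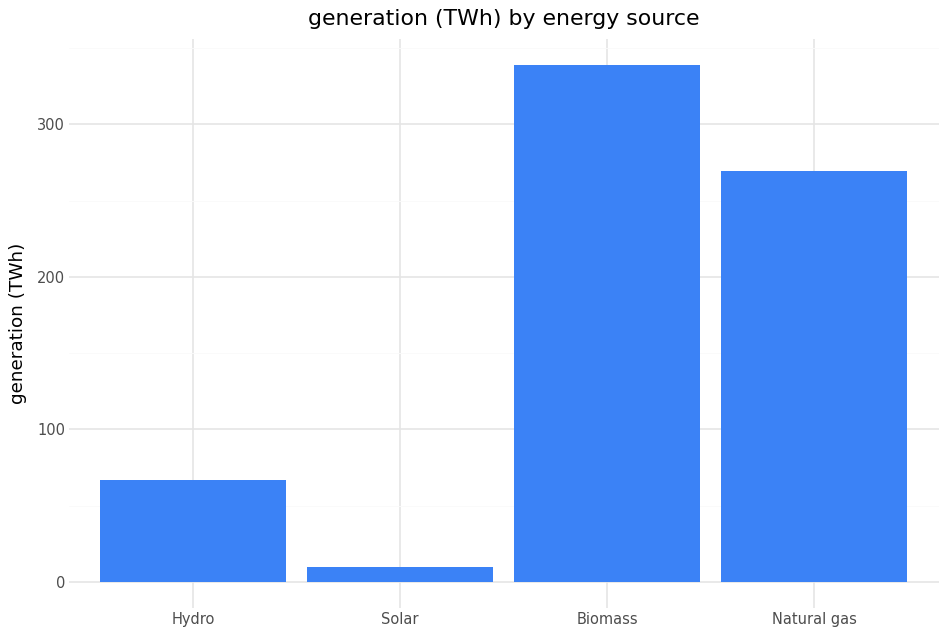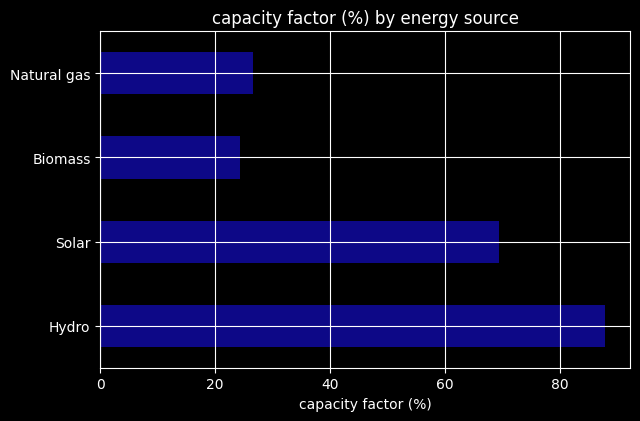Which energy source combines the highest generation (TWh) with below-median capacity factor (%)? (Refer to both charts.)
Biomass

Chart 2 median capacity factor (%) ≈ 50; below-median energy sources: Biomass, Natural gas. Among those, Biomass has the highest generation (TWh) (≈ 350).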